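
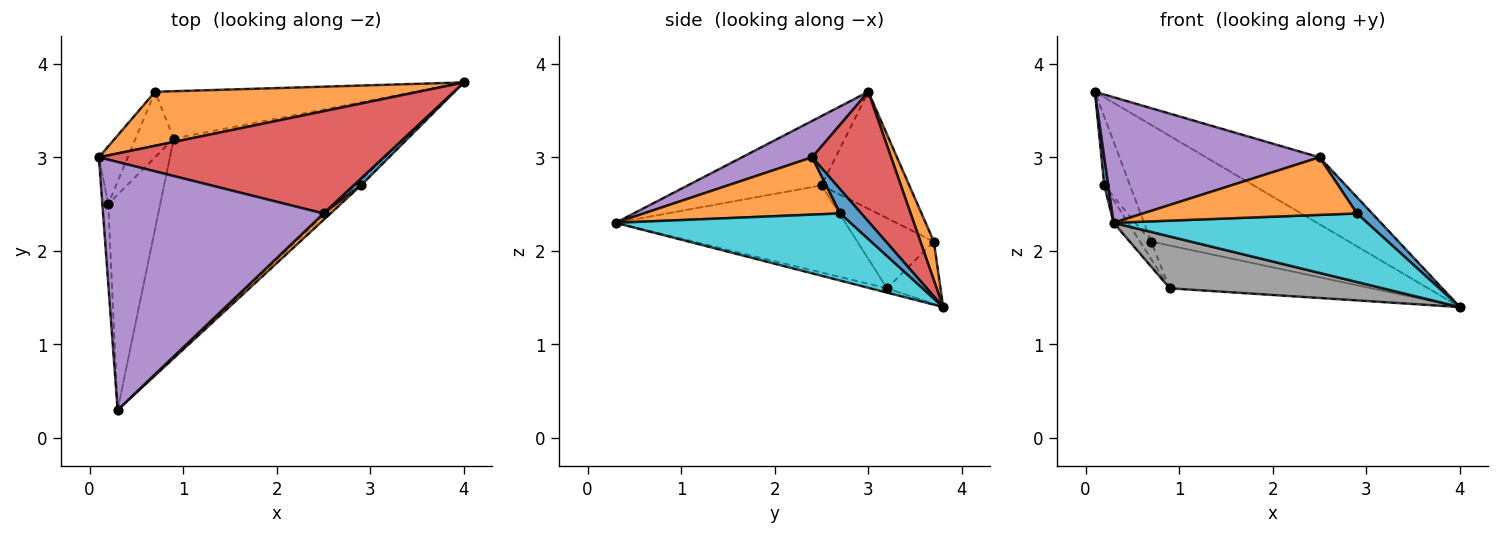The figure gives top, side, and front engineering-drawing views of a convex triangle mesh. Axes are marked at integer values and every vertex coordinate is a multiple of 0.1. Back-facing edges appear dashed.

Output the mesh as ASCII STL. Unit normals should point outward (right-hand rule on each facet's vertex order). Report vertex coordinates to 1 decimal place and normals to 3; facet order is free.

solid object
 facet normal -0.996 -0.030 -0.085
  outer loop
   vertex 0.2 2.5 2.7
   vertex 0.3 0.3 2.3
   vertex 0.1 3.0 3.7
  endloop
 endfacet
 facet normal 0.062 0.906 0.419
  outer loop
   vertex 0.7 3.7 2.1
   vertex 0.1 3.0 3.7
   vertex 4.0 3.8 1.4
  endloop
 endfacet
 facet normal -0.934 0.274 -0.230
  outer loop
   vertex 0.7 3.7 2.1
   vertex 0.2 2.5 2.7
   vertex 0.1 3.0 3.7
  endloop
 endfacet
 facet normal 0.356 0.512 0.782
  outer loop
   vertex 2.5 2.4 3.0
   vertex 4.0 3.8 1.4
   vertex 0.1 3.0 3.7
  endloop
 endfacet
 facet normal 0.146 -0.447 0.883
  outer loop
   vertex 2.5 2.4 3.0
   vertex 0.1 3.0 3.7
   vertex 0.3 0.3 2.3
  endloop
 endfacet
 facet normal -0.858 0.054 -0.511
  outer loop
   vertex 0.9 3.2 1.6
   vertex 0.3 0.3 2.3
   vertex 0.2 2.5 2.7
  endloop
 endfacet
 facet normal -0.871 0.126 -0.474
  outer loop
   vertex 0.9 3.2 1.6
   vertex 0.2 2.5 2.7
   vertex 0.7 3.7 2.1
  endloop
 endfacet
 facet normal -0.018 -0.231 -0.973
  outer loop
   vertex 0.9 3.2 1.6
   vertex 4.0 3.8 1.4
   vertex 0.3 0.3 2.3
  endloop
 endfacet
 facet normal -0.175 0.660 -0.730
  outer loop
   vertex 0.9 3.2 1.6
   vertex 0.7 3.7 2.1
   vertex 4.0 3.8 1.4
  endloop
 endfacet
 facet normal 0.678 -0.732 -0.059
  outer loop
   vertex 2.9 2.7 2.4
   vertex 0.3 0.3 2.3
   vertex 4.0 3.8 1.4
  endloop
 endfacet
 facet normal 0.787 -0.568 0.240
  outer loop
   vertex 2.9 2.7 2.4
   vertex 4.0 3.8 1.4
   vertex 2.5 2.4 3.0
  endloop
 endfacet
 facet normal 0.674 -0.734 0.083
  outer loop
   vertex 2.9 2.7 2.4
   vertex 2.5 2.4 3.0
   vertex 0.3 0.3 2.3
  endloop
 endfacet
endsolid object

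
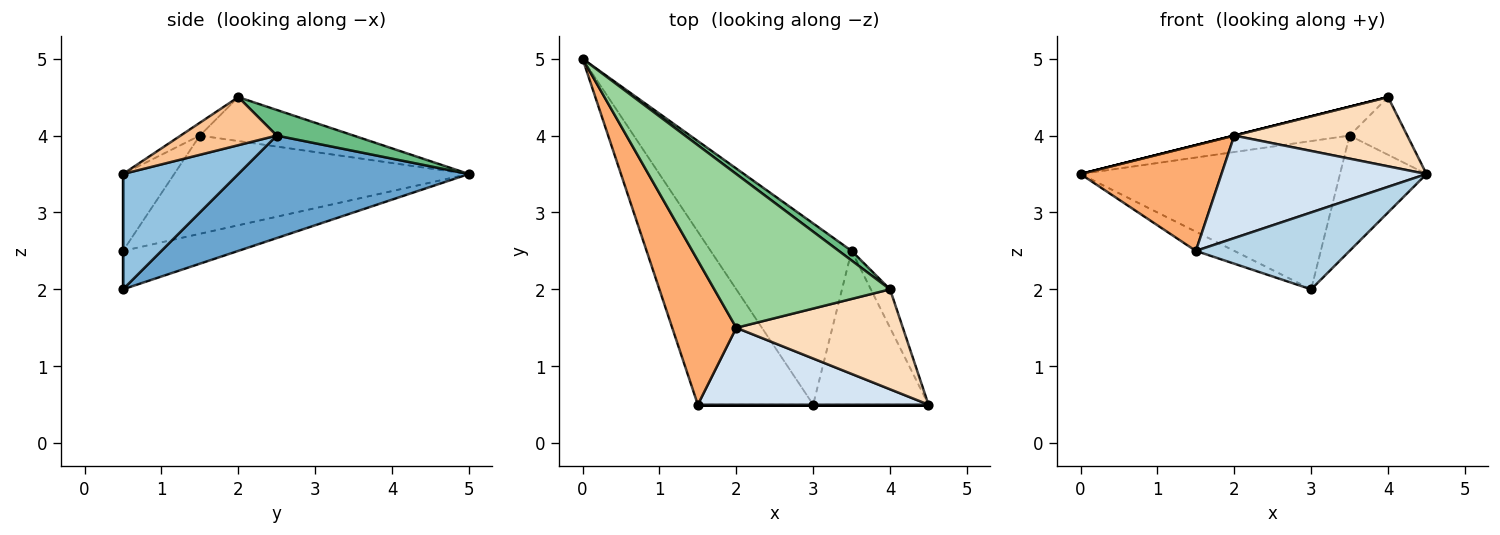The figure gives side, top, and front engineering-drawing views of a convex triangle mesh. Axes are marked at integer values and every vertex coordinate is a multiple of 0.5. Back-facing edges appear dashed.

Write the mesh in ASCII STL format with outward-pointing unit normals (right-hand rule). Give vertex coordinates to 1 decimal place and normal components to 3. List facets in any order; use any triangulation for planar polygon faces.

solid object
 facet normal 0.491 0.552 -0.674
  outer loop
   vertex 3.5 2.5 4.0
   vertex 3.0 0.5 2.0
   vertex 0.0 5.0 3.5
  endloop
 endfacet
 facet normal 0.625 0.469 -0.625
  outer loop
   vertex 3.5 2.5 4.0
   vertex 4.5 0.5 3.5
   vertex 3.0 0.5 2.0
  endloop
 endfacet
 facet normal 0.000 -1.000 0.000
  outer loop
   vertex 1.5 0.5 2.5
   vertex 3.0 0.5 2.0
   vertex 4.5 0.5 3.5
  endloop
 endfacet
 facet normal -0.196 -0.784 0.588
  outer loop
   vertex 1.5 0.5 2.5
   vertex 4.5 0.5 3.5
   vertex 2.0 1.5 4.0
  endloop
 endfacet
 facet normal -0.314 0.105 -0.943
  outer loop
   vertex 1.5 0.5 2.5
   vertex 0.0 5.0 3.5
   vertex 3.0 0.5 2.0
  endloop
 endfacet
 facet normal -0.778 -0.372 0.507
  outer loop
   vertex 1.5 0.5 2.5
   vertex 2.0 1.5 4.0
   vertex 0.0 5.0 3.5
  endloop
 endfacet
 facet normal 0.811 0.487 -0.324
  outer loop
   vertex 4.0 2.0 4.5
   vertex 4.5 0.5 3.5
   vertex 3.5 2.5 4.0
  endloop
 endfacet
 facet normal -0.063 -0.568 0.821
  outer loop
   vertex 4.0 2.0 4.5
   vertex 2.0 1.5 4.0
   vertex 4.5 0.5 3.5
  endloop
 endfacet
 facet normal 0.535 0.802 0.267
  outer loop
   vertex 4.0 2.0 4.5
   vertex 3.5 2.5 4.0
   vertex 0.0 5.0 3.5
  endloop
 endfacet
 facet normal -0.243 0.000 0.970
  outer loop
   vertex 4.0 2.0 4.5
   vertex 0.0 5.0 3.5
   vertex 2.0 1.5 4.0
  endloop
 endfacet
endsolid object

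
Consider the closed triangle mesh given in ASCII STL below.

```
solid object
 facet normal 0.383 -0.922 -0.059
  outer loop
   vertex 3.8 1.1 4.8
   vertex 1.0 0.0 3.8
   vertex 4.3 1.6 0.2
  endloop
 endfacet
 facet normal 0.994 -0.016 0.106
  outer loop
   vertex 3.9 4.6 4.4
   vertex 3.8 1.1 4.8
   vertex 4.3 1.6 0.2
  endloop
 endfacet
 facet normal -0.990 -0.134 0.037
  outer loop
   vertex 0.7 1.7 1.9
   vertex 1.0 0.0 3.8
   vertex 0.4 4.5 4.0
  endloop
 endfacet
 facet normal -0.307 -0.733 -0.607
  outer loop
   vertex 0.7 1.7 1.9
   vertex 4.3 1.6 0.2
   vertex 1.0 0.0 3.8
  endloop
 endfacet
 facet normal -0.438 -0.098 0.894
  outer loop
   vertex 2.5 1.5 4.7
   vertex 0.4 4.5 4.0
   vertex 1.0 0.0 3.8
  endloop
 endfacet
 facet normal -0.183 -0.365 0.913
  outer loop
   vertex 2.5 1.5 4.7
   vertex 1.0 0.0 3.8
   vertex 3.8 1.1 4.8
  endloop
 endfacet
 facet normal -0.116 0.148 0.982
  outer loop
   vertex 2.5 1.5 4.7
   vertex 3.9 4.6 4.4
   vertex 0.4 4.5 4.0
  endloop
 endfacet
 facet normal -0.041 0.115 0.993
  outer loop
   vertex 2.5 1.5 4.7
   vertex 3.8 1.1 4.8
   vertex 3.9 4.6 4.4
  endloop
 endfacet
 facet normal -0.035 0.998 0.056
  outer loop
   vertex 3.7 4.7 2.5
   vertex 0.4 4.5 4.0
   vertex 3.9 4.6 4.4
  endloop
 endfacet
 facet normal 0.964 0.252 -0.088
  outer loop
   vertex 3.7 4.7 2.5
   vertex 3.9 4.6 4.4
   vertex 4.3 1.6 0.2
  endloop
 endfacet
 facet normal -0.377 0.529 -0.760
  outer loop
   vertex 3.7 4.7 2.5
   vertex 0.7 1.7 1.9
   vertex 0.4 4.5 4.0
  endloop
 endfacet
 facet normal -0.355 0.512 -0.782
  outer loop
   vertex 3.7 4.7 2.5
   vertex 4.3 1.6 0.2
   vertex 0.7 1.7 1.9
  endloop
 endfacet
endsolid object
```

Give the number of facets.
12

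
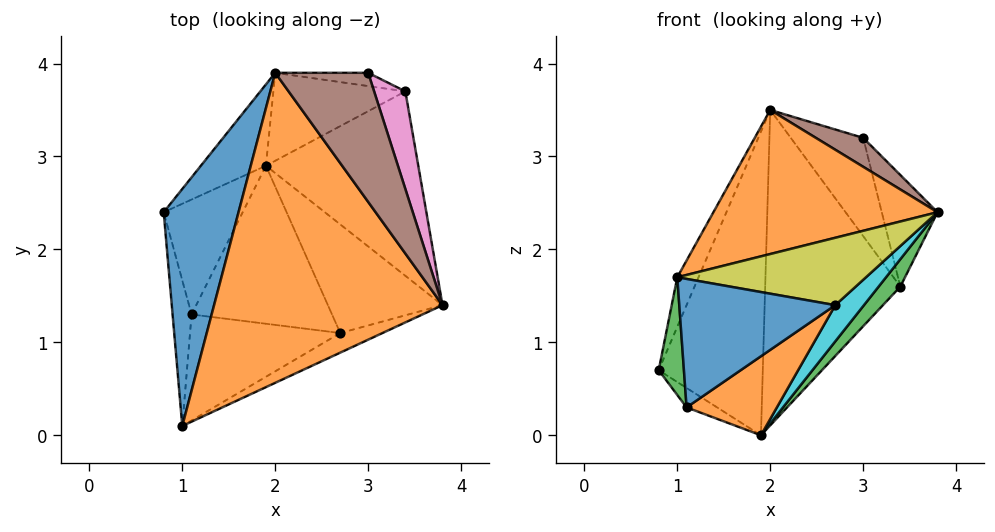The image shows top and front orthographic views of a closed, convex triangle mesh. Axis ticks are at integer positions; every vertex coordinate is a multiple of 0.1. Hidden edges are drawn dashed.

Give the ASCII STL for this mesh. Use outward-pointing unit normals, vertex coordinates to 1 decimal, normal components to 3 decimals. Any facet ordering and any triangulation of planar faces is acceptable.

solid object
 facet normal -0.930 0.075 0.359
  outer loop
   vertex 2.0 3.9 3.5
   vertex 0.8 2.4 0.7
   vertex 1.0 0.1 1.7
  endloop
 endfacet
 facet normal -0.031 -0.421 0.906
  outer loop
   vertex 2.0 3.9 3.5
   vertex 1.0 0.1 1.7
   vertex 3.8 1.4 2.4
  endloop
 endfacet
 facet normal 0.750 -0.097 -0.654
  outer loop
   vertex 1.9 2.9 0.0
   vertex 3.4 3.7 1.6
   vertex 3.8 1.4 2.4
  endloop
 endfacet
 facet normal -0.517 0.827 -0.222
  outer loop
   vertex 1.9 2.9 0.0
   vertex 0.8 2.4 0.7
   vertex 2.0 3.9 3.5
  endloop
 endfacet
 facet normal -0.221 0.939 -0.262
  outer loop
   vertex 1.9 2.9 0.0
   vertex 2.0 3.9 3.5
   vertex 3.4 3.7 1.6
  endloop
 endfacet
 facet normal 0.281 -0.210 0.937
  outer loop
   vertex 3.0 3.9 3.2
   vertex 2.0 3.9 3.5
   vertex 3.8 1.4 2.4
  endloop
 endfacet
 facet normal 0.949 0.237 0.208
  outer loop
   vertex 3.0 3.9 3.2
   vertex 3.8 1.4 2.4
   vertex 3.4 3.7 1.6
  endloop
 endfacet
 facet normal -0.040 0.990 -0.134
  outer loop
   vertex 3.0 3.9 3.2
   vertex 3.4 3.7 1.6
   vertex 2.0 3.9 3.5
  endloop
 endfacet
 facet normal 0.458 -0.853 -0.248
  outer loop
   vertex 2.7 1.1 1.4
   vertex 3.8 1.4 2.4
   vertex 1.0 0.1 1.7
  endloop
 endfacet
 facet normal 0.688 -0.229 -0.688
  outer loop
   vertex 2.7 1.1 1.4
   vertex 1.9 2.9 0.0
   vertex 3.8 1.4 2.4
  endloop
 endfacet
 facet normal 0.323 -0.730 -0.603
  outer loop
   vertex 1.1 1.3 0.3
   vertex 2.7 1.1 1.4
   vertex 1.0 0.1 1.7
  endloop
 endfacet
 facet normal 0.488 -0.390 -0.781
  outer loop
   vertex 1.1 1.3 0.3
   vertex 1.9 2.9 0.0
   vertex 2.7 1.1 1.4
  endloop
 endfacet
 facet normal -0.958 -0.180 -0.223
  outer loop
   vertex 1.1 1.3 0.3
   vertex 1.0 0.1 1.7
   vertex 0.8 2.4 0.7
  endloop
 endfacet
 facet normal -0.575 0.136 -0.807
  outer loop
   vertex 1.1 1.3 0.3
   vertex 0.8 2.4 0.7
   vertex 1.9 2.9 0.0
  endloop
 endfacet
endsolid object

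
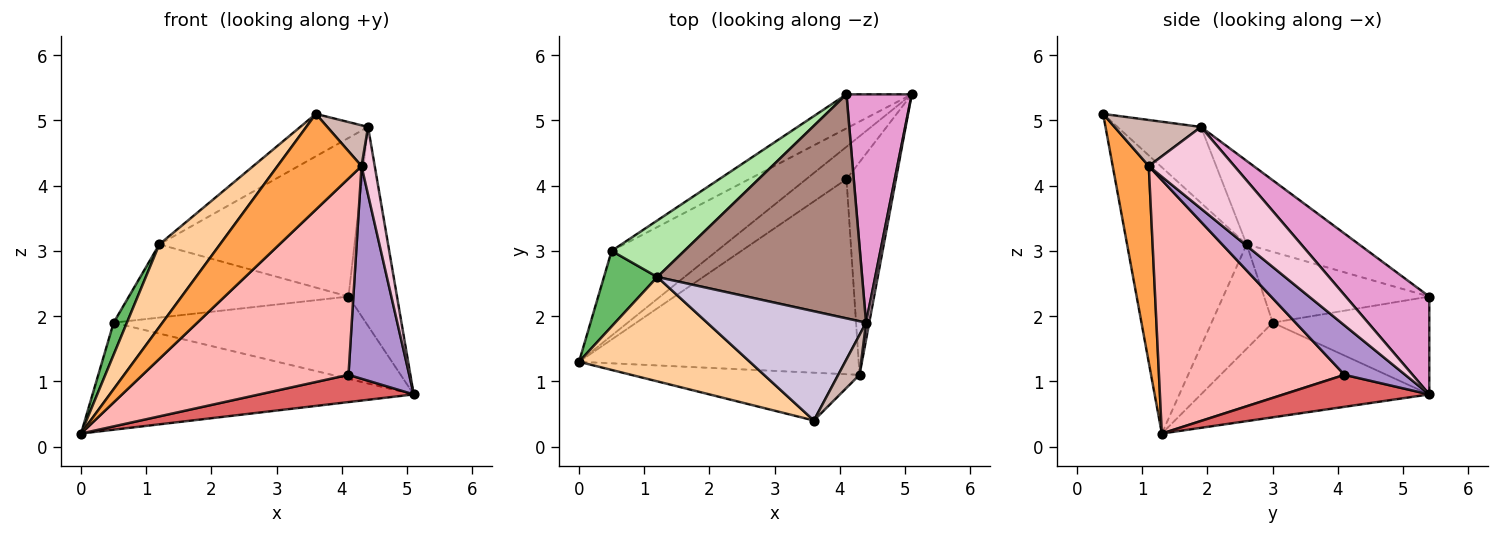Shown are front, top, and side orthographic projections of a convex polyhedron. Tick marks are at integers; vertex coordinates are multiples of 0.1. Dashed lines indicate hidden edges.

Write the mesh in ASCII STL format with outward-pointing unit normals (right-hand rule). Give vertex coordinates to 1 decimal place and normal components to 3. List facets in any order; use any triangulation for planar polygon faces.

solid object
 facet normal -0.487 0.685 -0.542
  outer loop
   vertex 0.5 3.0 1.9
   vertex 5.1 5.4 0.8
   vertex 0.0 1.3 0.2
  endloop
 endfacet
 facet normal -0.498 0.802 -0.332
  outer loop
   vertex 4.1 5.4 2.3
   vertex 5.1 5.4 0.8
   vertex 0.5 3.0 1.9
  endloop
 endfacet
 facet normal 0.359 -0.835 -0.417
  outer loop
   vertex 4.3 1.1 4.3
   vertex 3.6 0.4 5.1
   vertex 0.0 1.3 0.2
  endloop
 endfacet
 facet normal -0.774 -0.393 0.496
  outer loop
   vertex 1.2 2.6 3.1
   vertex 0.0 1.3 0.2
   vertex 3.6 0.4 5.1
  endloop
 endfacet
 facet normal -0.874 -0.190 0.447
  outer loop
   vertex 1.2 2.6 3.1
   vertex 0.5 3.0 1.9
   vertex 0.0 1.3 0.2
  endloop
 endfacet
 facet normal -0.512 0.680 0.525
  outer loop
   vertex 1.2 2.6 3.1
   vertex 4.1 5.4 2.3
   vertex 0.5 3.0 1.9
  endloop
 endfacet
 facet normal 0.519 -0.550 -0.654
  outer loop
   vertex 4.1 4.1 1.1
   vertex 0.0 1.3 0.2
   vertex 5.1 5.4 0.8
  endloop
 endfacet
 facet normal 0.539 -0.598 -0.594
  outer loop
   vertex 4.1 4.1 1.1
   vertex 4.3 1.1 4.3
   vertex 0.0 1.3 0.2
  endloop
 endfacet
 facet normal 0.577 -0.577 -0.577
  outer loop
   vertex 4.1 4.1 1.1
   vertex 5.1 5.4 0.8
   vertex 4.3 1.1 4.3
  endloop
 endfacet
 facet normal -0.407 0.330 0.852
  outer loop
   vertex 4.4 1.9 4.9
   vertex 1.2 2.6 3.1
   vertex 3.6 0.4 5.1
  endloop
 endfacet
 facet normal -0.316 0.548 0.774
  outer loop
   vertex 4.4 1.9 4.9
   vertex 4.1 5.4 2.3
   vertex 1.2 2.6 3.1
  endloop
 endfacet
 facet normal 0.834 -0.394 0.386
  outer loop
   vertex 4.4 1.9 4.9
   vertex 3.6 0.4 5.1
   vertex 4.3 1.1 4.3
  endloop
 endfacet
 facet normal 0.749 0.435 0.499
  outer loop
   vertex 4.4 1.9 4.9
   vertex 5.1 5.4 0.8
   vertex 4.1 5.4 2.3
  endloop
 endfacet
 facet normal 0.988 -0.152 0.039
  outer loop
   vertex 4.4 1.9 4.9
   vertex 4.3 1.1 4.3
   vertex 5.1 5.4 0.8
  endloop
 endfacet
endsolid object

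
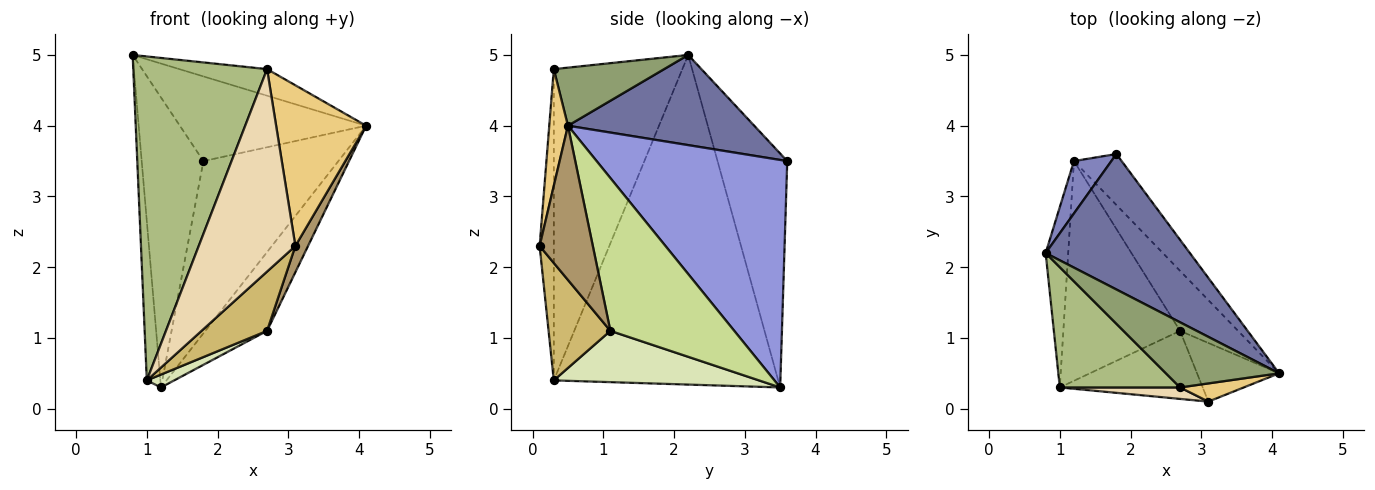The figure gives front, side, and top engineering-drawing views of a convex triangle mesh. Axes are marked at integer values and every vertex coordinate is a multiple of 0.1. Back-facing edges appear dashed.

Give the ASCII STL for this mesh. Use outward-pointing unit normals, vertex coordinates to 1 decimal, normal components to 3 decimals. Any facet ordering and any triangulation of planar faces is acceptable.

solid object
 facet normal 0.468 0.468 0.749
  outer loop
   vertex 1.8 3.6 3.5
   vertex 0.8 2.2 5.0
   vertex 4.1 0.5 4.0
  endloop
 endfacet
 facet normal -0.743 0.658 0.119
  outer loop
   vertex 1.2 3.5 0.3
   vertex 0.8 2.2 5.0
   vertex 1.8 3.6 3.5
  endloop
 endfacet
 facet normal 0.804 0.570 -0.169
  outer loop
   vertex 1.2 3.5 0.3
   vertex 1.8 3.6 3.5
   vertex 4.1 0.5 4.0
  endloop
 endfacet
 facet normal -0.996 0.060 -0.068
  outer loop
   vertex 1.0 0.3 0.4
   vertex 0.8 2.2 5.0
   vertex 1.2 3.5 0.3
  endloop
 endfacet
 facet normal 0.429 0.341 0.836
  outer loop
   vertex 2.7 0.3 4.8
   vertex 4.1 0.5 4.0
   vertex 0.8 2.2 5.0
  endloop
 endfacet
 facet normal -0.669 -0.697 0.259
  outer loop
   vertex 2.7 0.3 4.8
   vertex 0.8 2.2 5.0
   vertex 1.0 0.3 0.4
  endloop
 endfacet
 facet normal 0.847 0.422 -0.322
  outer loop
   vertex 2.7 1.1 1.1
   vertex 1.2 3.5 0.3
   vertex 4.1 0.5 4.0
  endloop
 endfacet
 facet normal 0.402 -0.054 -0.914
  outer loop
   vertex 2.7 1.1 1.1
   vertex 1.0 0.3 0.4
   vertex 1.2 3.5 0.3
  endloop
 endfacet
 facet normal 0.864 -0.206 -0.460
  outer loop
   vertex 3.1 0.1 2.3
   vertex 2.7 1.1 1.1
   vertex 4.1 0.5 4.0
  endloop
 endfacet
 facet normal 0.527 -0.558 -0.641
  outer loop
   vertex 3.1 0.1 2.3
   vertex 1.0 0.3 0.4
   vertex 2.7 1.1 1.1
  endloop
 endfacet
 facet normal 0.202 -0.973 0.110
  outer loop
   vertex 3.1 0.1 2.3
   vertex 4.1 0.5 4.0
   vertex 2.7 0.3 4.8
  endloop
 endfacet
 facet normal -0.145 -0.988 0.056
  outer loop
   vertex 3.1 0.1 2.3
   vertex 2.7 0.3 4.8
   vertex 1.0 0.3 0.4
  endloop
 endfacet
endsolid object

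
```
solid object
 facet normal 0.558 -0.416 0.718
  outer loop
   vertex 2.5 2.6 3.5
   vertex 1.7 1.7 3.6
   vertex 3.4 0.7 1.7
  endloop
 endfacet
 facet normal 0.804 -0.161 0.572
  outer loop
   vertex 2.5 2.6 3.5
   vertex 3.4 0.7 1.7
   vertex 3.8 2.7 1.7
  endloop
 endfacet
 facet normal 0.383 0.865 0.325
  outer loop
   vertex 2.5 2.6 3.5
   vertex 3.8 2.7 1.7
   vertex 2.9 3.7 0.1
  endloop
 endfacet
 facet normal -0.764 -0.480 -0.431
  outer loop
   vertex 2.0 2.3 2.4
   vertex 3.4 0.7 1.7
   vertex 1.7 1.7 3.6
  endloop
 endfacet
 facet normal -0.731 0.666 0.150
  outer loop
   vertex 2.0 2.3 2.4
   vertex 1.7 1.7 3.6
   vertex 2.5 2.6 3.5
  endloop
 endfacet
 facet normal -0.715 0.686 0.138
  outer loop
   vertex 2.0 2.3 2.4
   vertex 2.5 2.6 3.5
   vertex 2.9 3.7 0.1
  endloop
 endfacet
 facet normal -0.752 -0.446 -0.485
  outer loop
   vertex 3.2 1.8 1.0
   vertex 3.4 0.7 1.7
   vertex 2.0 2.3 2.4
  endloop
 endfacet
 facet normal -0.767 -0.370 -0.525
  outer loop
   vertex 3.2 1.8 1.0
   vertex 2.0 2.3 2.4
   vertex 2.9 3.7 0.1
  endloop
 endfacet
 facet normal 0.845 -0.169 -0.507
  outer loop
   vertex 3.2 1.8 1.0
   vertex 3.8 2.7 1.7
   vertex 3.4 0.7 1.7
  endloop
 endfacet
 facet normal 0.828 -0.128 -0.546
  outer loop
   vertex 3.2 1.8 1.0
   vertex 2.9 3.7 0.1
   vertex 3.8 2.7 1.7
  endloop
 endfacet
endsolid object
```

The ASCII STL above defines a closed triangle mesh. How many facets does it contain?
10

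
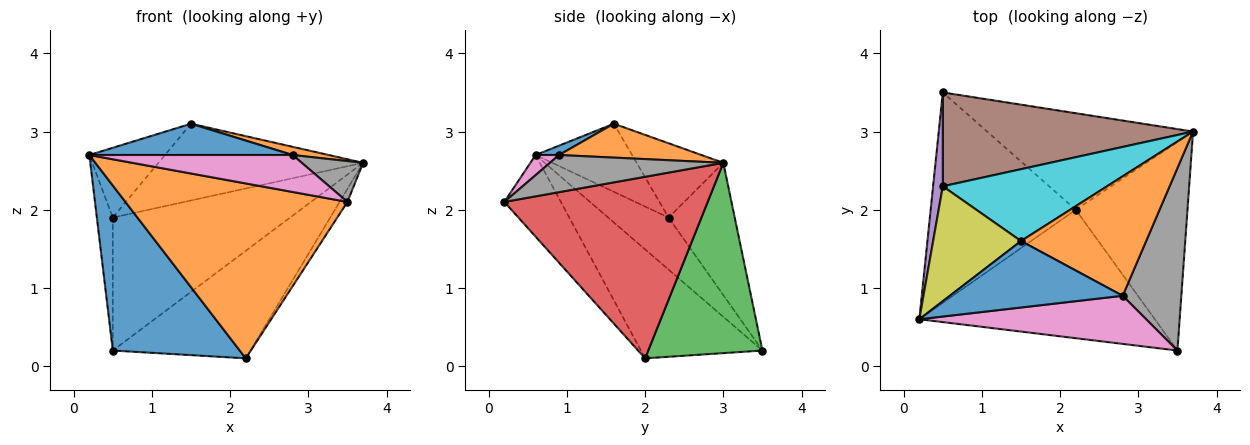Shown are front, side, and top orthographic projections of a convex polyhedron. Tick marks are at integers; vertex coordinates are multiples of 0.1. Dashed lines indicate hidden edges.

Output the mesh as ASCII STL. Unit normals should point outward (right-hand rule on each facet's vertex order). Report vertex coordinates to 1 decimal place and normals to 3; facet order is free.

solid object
 facet normal -0.509 -0.531 -0.677
  outer loop
   vertex 2.2 2.0 0.1
   vertex 0.2 0.6 2.7
   vertex 0.5 3.5 0.2
  endloop
 endfacet
 facet normal -0.201 -0.790 -0.580
  outer loop
   vertex 2.2 2.0 0.1
   vertex 3.5 0.2 2.1
   vertex 0.2 0.6 2.7
  endloop
 endfacet
 facet normal 0.525 0.633 -0.568
  outer loop
   vertex 2.2 2.0 0.1
   vertex 0.5 3.5 0.2
   vertex 3.7 3.0 2.6
  endloop
 endfacet
 facet normal 0.851 0.033 -0.524
  outer loop
   vertex 2.2 2.0 0.1
   vertex 3.7 3.0 2.6
   vertex 3.5 0.2 2.1
  endloop
 endfacet
 facet normal -0.951 0.251 0.177
  outer loop
   vertex 0.5 2.3 1.9
   vertex 0.5 3.5 0.2
   vertex 0.2 0.6 2.7
  endloop
 endfacet
 facet normal -0.292 0.781 0.552
  outer loop
   vertex 0.5 2.3 1.9
   vertex 3.7 3.0 2.6
   vertex 0.5 3.5 0.2
  endloop
 endfacet
 facet normal 0.070 -0.608 0.791
  outer loop
   vertex 2.8 0.9 2.7
   vertex 0.2 0.6 2.7
   vertex 3.5 0.2 2.1
  endloop
 endfacet
 facet normal 0.526 -0.186 0.830
  outer loop
   vertex 2.8 0.9 2.7
   vertex 3.5 0.2 2.1
   vertex 3.7 3.0 2.6
  endloop
 endfacet
 facet normal -0.552 0.433 0.713
  outer loop
   vertex 1.5 1.6 3.1
   vertex 0.5 2.3 1.9
   vertex 0.2 0.6 2.7
  endloop
 endfacet
 facet normal -0.295 0.697 0.653
  outer loop
   vertex 1.5 1.6 3.1
   vertex 3.7 3.0 2.6
   vertex 0.5 2.3 1.9
  endloop
 endfacet
 facet normal 0.049 -0.425 0.904
  outer loop
   vertex 1.5 1.6 3.1
   vertex 0.2 0.6 2.7
   vertex 2.8 0.9 2.7
  endloop
 endfacet
 facet normal 0.261 -0.066 0.963
  outer loop
   vertex 1.5 1.6 3.1
   vertex 2.8 0.9 2.7
   vertex 3.7 3.0 2.6
  endloop
 endfacet
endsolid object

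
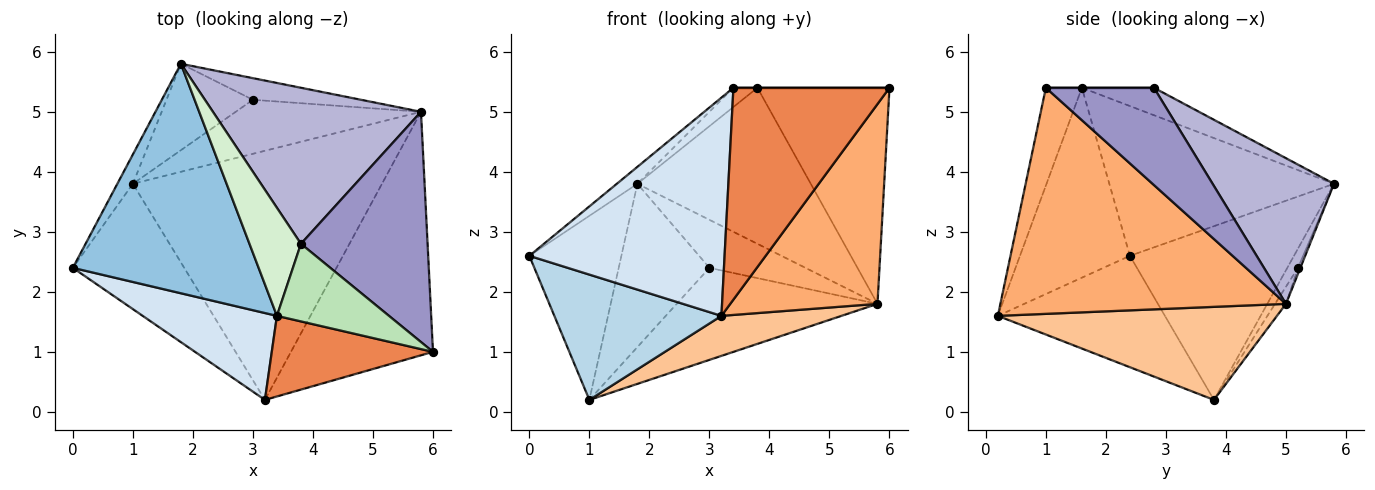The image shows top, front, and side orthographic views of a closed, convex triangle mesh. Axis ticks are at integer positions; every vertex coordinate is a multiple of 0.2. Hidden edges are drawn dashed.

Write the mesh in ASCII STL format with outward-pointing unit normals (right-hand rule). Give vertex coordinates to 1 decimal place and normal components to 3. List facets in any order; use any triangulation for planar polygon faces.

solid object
 facet normal -0.870 0.488 -0.078
  outer loop
   vertex 1.0 3.8 0.2
   vertex 0.0 2.4 2.6
   vertex 1.8 5.8 3.8
  endloop
 endfacet
 facet normal -0.627 0.057 0.777
  outer loop
   vertex 3.4 1.6 5.4
   vertex 1.8 5.8 3.8
   vertex 0.0 2.4 2.6
  endloop
 endfacet
 facet normal -0.577 -0.577 -0.577
  outer loop
   vertex 3.2 0.2 1.6
   vertex 0.0 2.4 2.6
   vertex 1.0 3.8 0.2
  endloop
 endfacet
 facet normal -0.464 -0.823 0.328
  outer loop
   vertex 3.2 0.2 1.6
   vertex 3.4 1.6 5.4
   vertex 0.0 2.4 2.6
  endloop
 endfacet
 facet normal -0.211 -0.914 0.348
  outer loop
   vertex 3.2 0.2 1.6
   vertex 6.0 1.0 5.4
   vertex 3.4 1.6 5.4
  endloop
 endfacet
 facet normal 0.776 -0.400 -0.488
  outer loop
   vertex 3.2 0.2 1.6
   vertex 5.8 5.0 1.8
   vertex 6.0 1.0 5.4
  endloop
 endfacet
 facet normal 0.346 -0.149 -0.926
  outer loop
   vertex 3.2 0.2 1.6
   vertex 1.0 3.8 0.2
   vertex 5.8 5.0 1.8
  endloop
 endfacet
 facet normal -0.103 0.879 -0.465
  outer loop
   vertex 3.0 5.2 2.4
   vertex 1.0 3.8 0.2
   vertex 1.8 5.8 3.8
  endloop
 endfacet
 facet normal -0.023 0.912 -0.410
  outer loop
   vertex 3.0 5.2 2.4
   vertex 1.8 5.8 3.8
   vertex 5.8 5.0 1.8
  endloop
 endfacet
 facet normal -0.047 0.861 -0.506
  outer loop
   vertex 3.0 5.2 2.4
   vertex 5.8 5.0 1.8
   vertex 1.0 3.8 0.2
  endloop
 endfacet
 facet normal 0.000 0.000 1.000
  outer loop
   vertex 3.8 2.8 5.4
   vertex 3.4 1.6 5.4
   vertex 6.0 1.0 5.4
  endloop
 endfacet
 facet normal -0.465 0.155 0.872
  outer loop
   vertex 3.8 2.8 5.4
   vertex 1.8 5.8 3.8
   vertex 3.4 1.6 5.4
  endloop
 endfacet
 facet normal 0.489 0.597 0.636
  outer loop
   vertex 3.8 2.8 5.4
   vertex 6.0 1.0 5.4
   vertex 5.8 5.0 1.8
  endloop
 endfacet
 facet normal 0.444 0.634 0.634
  outer loop
   vertex 3.8 2.8 5.4
   vertex 5.8 5.0 1.8
   vertex 1.8 5.8 3.8
  endloop
 endfacet
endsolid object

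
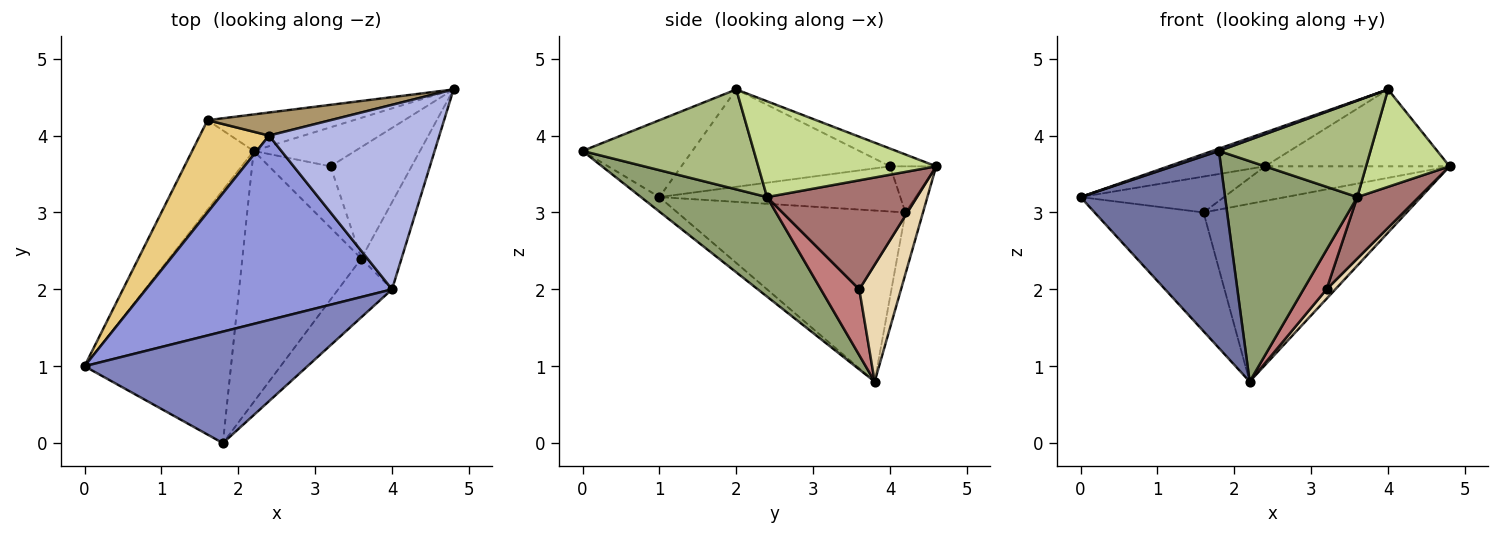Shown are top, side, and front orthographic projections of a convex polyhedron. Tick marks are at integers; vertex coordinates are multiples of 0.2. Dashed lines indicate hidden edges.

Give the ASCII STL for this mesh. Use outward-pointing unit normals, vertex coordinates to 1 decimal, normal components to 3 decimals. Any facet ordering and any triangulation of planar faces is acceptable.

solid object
 facet normal -0.078 -0.613 -0.786
  outer loop
   vertex 2.2 3.8 0.8
   vertex 1.8 0.0 3.8
   vertex 0.0 1.0 3.2
  endloop
 endfacet
 facet normal -0.326 -0.020 0.945
  outer loop
   vertex 4.0 2.0 4.6
   vertex 0.0 1.0 3.2
   vertex 1.8 0.0 3.8
  endloop
 endfacet
 facet normal -0.363 0.168 0.917
  outer loop
   vertex 2.4 4.0 3.6
   vertex 0.0 1.0 3.2
   vertex 4.0 2.0 4.6
  endloop
 endfacet
 facet normal -0.096 0.383 0.919
  outer loop
   vertex 2.4 4.0 3.6
   vertex 4.0 2.0 4.6
   vertex 4.8 4.6 3.6
  endloop
 endfacet
 facet normal 0.532 -0.558 -0.636
  outer loop
   vertex 3.6 2.4 3.2
   vertex 1.8 0.0 3.8
   vertex 2.2 3.8 0.8
  endloop
 endfacet
 facet normal 0.695 -0.614 -0.374
  outer loop
   vertex 3.6 2.4 3.2
   vertex 4.0 2.0 4.6
   vertex 1.8 0.0 3.8
  endloop
 endfacet
 facet normal 0.846 -0.397 -0.355
  outer loop
   vertex 3.6 2.4 3.2
   vertex 4.8 4.6 3.6
   vertex 4.0 2.0 4.6
  endloop
 endfacet
 facet normal -0.084 0.976 -0.200
  outer loop
   vertex 1.6 4.2 3.0
   vertex 4.8 4.6 3.6
   vertex 2.2 3.8 0.8
  endloop
 endfacet
 facet normal -0.204 0.815 0.543
  outer loop
   vertex 1.6 4.2 3.0
   vertex 2.4 4.0 3.6
   vertex 4.8 4.6 3.6
  endloop
 endfacet
 facet normal -0.858 0.410 -0.309
  outer loop
   vertex 1.6 4.2 3.0
   vertex 2.2 3.8 0.8
   vertex 0.0 1.0 3.2
  endloop
 endfacet
 facet normal -0.520 0.310 0.796
  outer loop
   vertex 1.6 4.2 3.0
   vertex 0.0 1.0 3.2
   vertex 2.4 4.0 3.6
  endloop
 endfacet
 facet normal 0.746 -0.157 -0.648
  outer loop
   vertex 3.2 3.6 2.0
   vertex 2.2 3.8 0.8
   vertex 4.8 4.6 3.6
  endloop
 endfacet
 facet normal 0.762 -0.313 -0.567
  outer loop
   vertex 3.2 3.6 2.0
   vertex 4.8 4.6 3.6
   vertex 3.6 2.4 3.2
  endloop
 endfacet
 facet normal 0.669 -0.402 -0.625
  outer loop
   vertex 3.2 3.6 2.0
   vertex 3.6 2.4 3.2
   vertex 2.2 3.8 0.8
  endloop
 endfacet
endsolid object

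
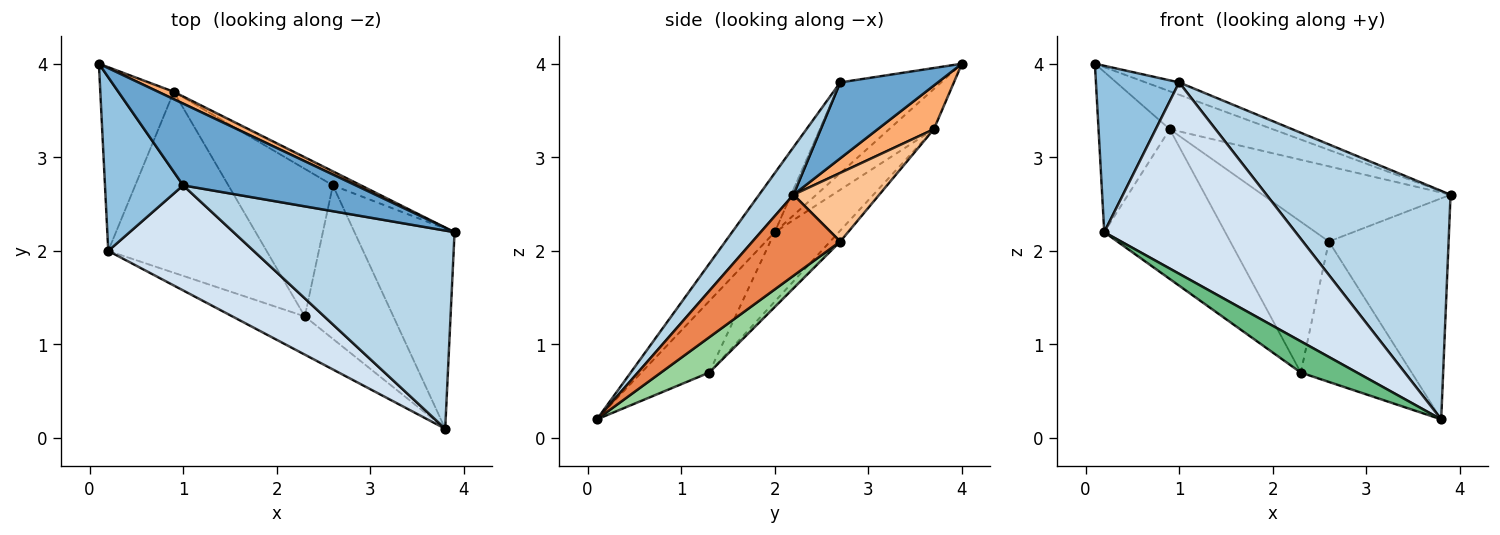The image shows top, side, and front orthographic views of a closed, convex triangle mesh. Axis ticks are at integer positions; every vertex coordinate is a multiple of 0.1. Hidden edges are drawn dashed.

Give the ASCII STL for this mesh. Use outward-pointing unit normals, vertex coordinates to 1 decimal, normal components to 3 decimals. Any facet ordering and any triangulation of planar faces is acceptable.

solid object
 facet normal 0.399 0.137 0.907
  outer loop
   vertex 1.0 2.7 3.8
   vertex 3.9 2.2 2.6
   vertex 0.1 4.0 4.0
  endloop
 endfacet
 facet normal -0.643 -0.530 0.553
  outer loop
   vertex 1.0 2.7 3.8
   vertex 0.1 4.0 4.0
   vertex 0.2 2.0 2.2
  endloop
 endfacet
 facet normal 0.139 -0.748 0.649
  outer loop
   vertex 1.0 2.7 3.8
   vertex 3.8 0.1 0.2
   vertex 3.9 2.2 2.6
  endloop
 endfacet
 facet normal -0.192 -0.860 0.472
  outer loop
   vertex 1.0 2.7 3.8
   vertex 0.2 2.0 2.2
   vertex 3.8 0.1 0.2
  endloop
 endfacet
 facet normal 0.477 0.651 -0.590
  outer loop
   vertex 2.6 2.7 2.1
   vertex 3.9 2.2 2.6
   vertex 3.8 0.1 0.2
  endloop
 endfacet
 facet normal 0.472 0.865 0.169
  outer loop
   vertex 0.9 3.7 3.3
   vertex 0.1 4.0 4.0
   vertex 3.9 2.2 2.6
  endloop
 endfacet
 facet normal 0.409 0.897 -0.167
  outer loop
   vertex 0.9 3.7 3.3
   vertex 3.9 2.2 2.6
   vertex 2.6 2.7 2.1
  endloop
 endfacet
 facet normal -0.382 0.608 -0.696
  outer loop
   vertex 0.9 3.7 3.3
   vertex 0.2 2.0 2.2
   vertex 0.1 4.0 4.0
  endloop
 endfacet
 facet normal -0.607 -0.502 -0.616
  outer loop
   vertex 2.3 1.3 0.7
   vertex 3.8 0.1 0.2
   vertex 0.2 2.0 2.2
  endloop
 endfacet
 facet normal 0.282 0.648 -0.708
  outer loop
   vertex 2.3 1.3 0.7
   vertex 2.6 2.7 2.1
   vertex 3.8 0.1 0.2
  endloop
 endfacet
 facet normal -0.320 0.604 -0.730
  outer loop
   vertex 2.3 1.3 0.7
   vertex 0.2 2.0 2.2
   vertex 0.9 3.7 3.3
  endloop
 endfacet
 facet normal -0.073 0.713 -0.697
  outer loop
   vertex 2.3 1.3 0.7
   vertex 0.9 3.7 3.3
   vertex 2.6 2.7 2.1
  endloop
 endfacet
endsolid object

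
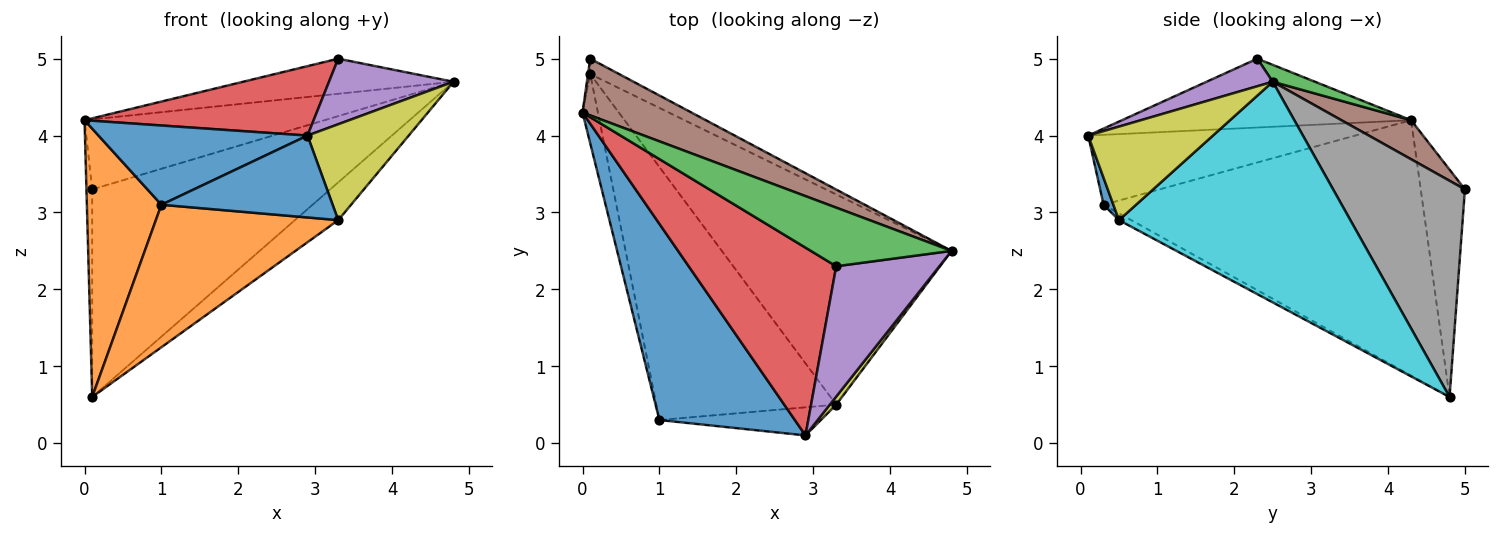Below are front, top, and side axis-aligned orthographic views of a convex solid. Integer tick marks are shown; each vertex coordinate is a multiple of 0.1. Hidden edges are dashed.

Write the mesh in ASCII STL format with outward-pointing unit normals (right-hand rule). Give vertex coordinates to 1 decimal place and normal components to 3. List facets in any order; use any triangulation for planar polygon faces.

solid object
 facet normal -0.432 -0.338 0.836
  outer loop
   vertex 1.0 0.3 3.1
   vertex 2.9 0.1 4.0
   vertex 0.0 4.3 4.2
  endloop
 endfacet
 facet normal -0.972 -0.227 -0.059
  outer loop
   vertex 1.0 0.3 3.1
   vertex 0.0 4.3 4.2
   vertex 0.1 4.8 0.6
  endloop
 endfacet
 facet normal 0.103 0.511 0.854
  outer loop
   vertex 3.3 2.3 5.0
   vertex 4.8 2.5 4.7
   vertex 0.0 4.3 4.2
  endloop
 endfacet
 facet normal -0.401 -0.318 0.859
  outer loop
   vertex 3.3 2.3 5.0
   vertex 0.0 4.3 4.2
   vertex 2.9 0.1 4.0
  endloop
 endfacet
 facet normal 0.232 -0.437 0.869
  outer loop
   vertex 3.3 2.3 5.0
   vertex 2.9 0.1 4.0
   vertex 4.8 2.5 4.7
  endloop
 endfacet
 facet normal 0.220 0.758 0.614
  outer loop
   vertex 0.1 5.0 3.3
   vertex 0.0 4.3 4.2
   vertex 4.8 2.5 4.7
  endloop
 endfacet
 facet normal -0.992 0.129 -0.010
  outer loop
   vertex 0.1 5.0 3.3
   vertex 0.1 4.8 0.6
   vertex 0.0 4.3 4.2
  endloop
 endfacet
 facet normal 0.484 0.873 -0.065
  outer loop
   vertex 0.1 5.0 3.3
   vertex 4.8 2.5 4.7
   vertex 0.1 4.8 0.6
  endloop
 endfacet
 facet normal 0.775 -0.629 0.053
  outer loop
   vertex 3.3 0.5 2.9
   vertex 4.8 2.5 4.7
   vertex 2.9 0.1 4.0
  endloop
 endfacet
 facet normal 0.687 0.129 -0.715
  outer loop
   vertex 3.3 0.5 2.9
   vertex 0.1 4.8 0.6
   vertex 4.8 2.5 4.7
  endloop
 endfacet
 facet normal 0.054 -0.945 -0.324
  outer loop
   vertex 3.3 0.5 2.9
   vertex 2.9 0.1 4.0
   vertex 1.0 0.3 3.1
  endloop
 endfacet
 facet normal -0.033 -0.490 -0.871
  outer loop
   vertex 3.3 0.5 2.9
   vertex 1.0 0.3 3.1
   vertex 0.1 4.8 0.6
  endloop
 endfacet
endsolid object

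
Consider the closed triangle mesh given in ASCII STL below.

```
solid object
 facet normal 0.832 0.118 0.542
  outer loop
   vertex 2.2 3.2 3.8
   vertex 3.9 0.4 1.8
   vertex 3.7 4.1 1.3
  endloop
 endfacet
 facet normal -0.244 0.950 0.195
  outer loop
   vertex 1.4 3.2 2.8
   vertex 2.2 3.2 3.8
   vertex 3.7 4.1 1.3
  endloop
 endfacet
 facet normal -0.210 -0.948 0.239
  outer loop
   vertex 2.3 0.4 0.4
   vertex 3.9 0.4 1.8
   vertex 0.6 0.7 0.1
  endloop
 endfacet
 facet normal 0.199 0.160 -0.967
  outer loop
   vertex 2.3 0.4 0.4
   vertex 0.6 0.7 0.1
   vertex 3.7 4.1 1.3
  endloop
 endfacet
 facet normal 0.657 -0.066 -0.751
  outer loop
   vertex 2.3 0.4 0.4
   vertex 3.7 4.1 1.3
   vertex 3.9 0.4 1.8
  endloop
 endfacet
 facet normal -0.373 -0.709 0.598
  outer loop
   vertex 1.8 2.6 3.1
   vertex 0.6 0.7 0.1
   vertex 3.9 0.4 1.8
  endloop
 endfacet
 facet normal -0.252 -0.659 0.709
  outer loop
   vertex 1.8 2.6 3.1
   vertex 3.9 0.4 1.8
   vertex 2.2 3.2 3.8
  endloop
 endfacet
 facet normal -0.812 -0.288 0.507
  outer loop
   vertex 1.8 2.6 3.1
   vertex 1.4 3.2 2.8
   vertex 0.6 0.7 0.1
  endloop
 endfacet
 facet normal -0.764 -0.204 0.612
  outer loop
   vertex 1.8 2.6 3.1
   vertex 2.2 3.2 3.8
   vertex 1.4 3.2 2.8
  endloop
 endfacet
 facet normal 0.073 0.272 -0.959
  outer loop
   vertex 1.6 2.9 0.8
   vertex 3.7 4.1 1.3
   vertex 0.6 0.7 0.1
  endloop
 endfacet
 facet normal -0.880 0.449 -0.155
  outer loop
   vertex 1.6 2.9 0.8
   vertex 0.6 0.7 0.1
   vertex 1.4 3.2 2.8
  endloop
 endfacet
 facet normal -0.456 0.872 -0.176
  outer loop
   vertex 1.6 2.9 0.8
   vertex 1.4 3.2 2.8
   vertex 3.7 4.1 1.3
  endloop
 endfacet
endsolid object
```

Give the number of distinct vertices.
8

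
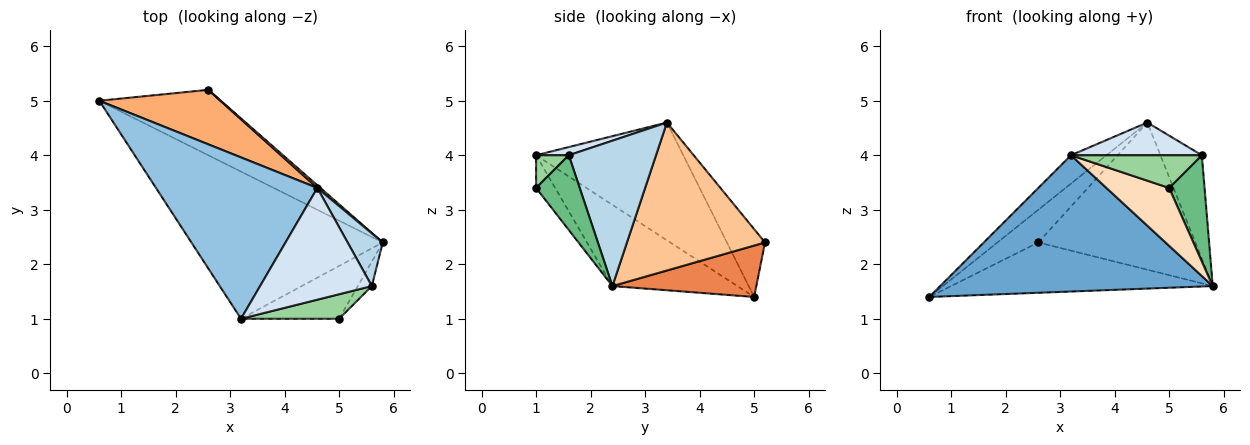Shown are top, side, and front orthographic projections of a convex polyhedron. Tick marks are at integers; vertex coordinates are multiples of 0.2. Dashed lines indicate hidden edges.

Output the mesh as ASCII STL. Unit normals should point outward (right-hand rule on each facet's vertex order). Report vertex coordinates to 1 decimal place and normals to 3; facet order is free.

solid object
 facet normal -0.297 -0.649 -0.701
  outer loop
   vertex 3.2 1.0 4.0
   vertex 0.6 5.0 1.4
   vertex 5.8 2.4 1.6
  endloop
 endfacet
 facet normal -0.584 0.141 0.800
  outer loop
   vertex 4.6 3.4 4.6
   vertex 0.6 5.0 1.4
   vertex 3.2 1.0 4.0
  endloop
 endfacet
 facet normal 0.882 0.419 0.213
  outer loop
   vertex 5.6 1.6 4.0
   vertex 5.8 2.4 1.6
   vertex 4.6 3.4 4.6
  endloop
 endfacet
 facet normal 0.070 -0.280 0.957
  outer loop
   vertex 5.6 1.6 4.0
   vertex 4.6 3.4 4.6
   vertex 3.2 1.0 4.0
  endloop
 endfacet
 facet normal 0.318 0.578 -0.751
  outer loop
   vertex 2.6 5.2 2.4
   vertex 5.8 2.4 1.6
   vertex 0.6 5.0 1.4
  endloop
 endfacet
 facet normal -0.433 0.464 0.773
  outer loop
   vertex 2.6 5.2 2.4
   vertex 0.6 5.0 1.4
   vertex 4.6 3.4 4.6
  endloop
 endfacet
 facet normal 0.660 0.751 0.014
  outer loop
   vertex 2.6 5.2 2.4
   vertex 4.6 3.4 4.6
   vertex 5.8 2.4 1.6
  endloop
 endfacet
 facet normal -0.219 -0.721 -0.658
  outer loop
   vertex 5.0 1.0 3.4
   vertex 3.2 1.0 4.0
   vertex 5.8 2.4 1.6
  endloop
 endfacet
 facet normal 0.768 -0.624 -0.144
  outer loop
   vertex 5.0 1.0 3.4
   vertex 5.8 2.4 1.6
   vertex 5.6 1.6 4.0
  endloop
 endfacet
 facet normal 0.196 -0.784 0.588
  outer loop
   vertex 5.0 1.0 3.4
   vertex 5.6 1.6 4.0
   vertex 3.2 1.0 4.0
  endloop
 endfacet
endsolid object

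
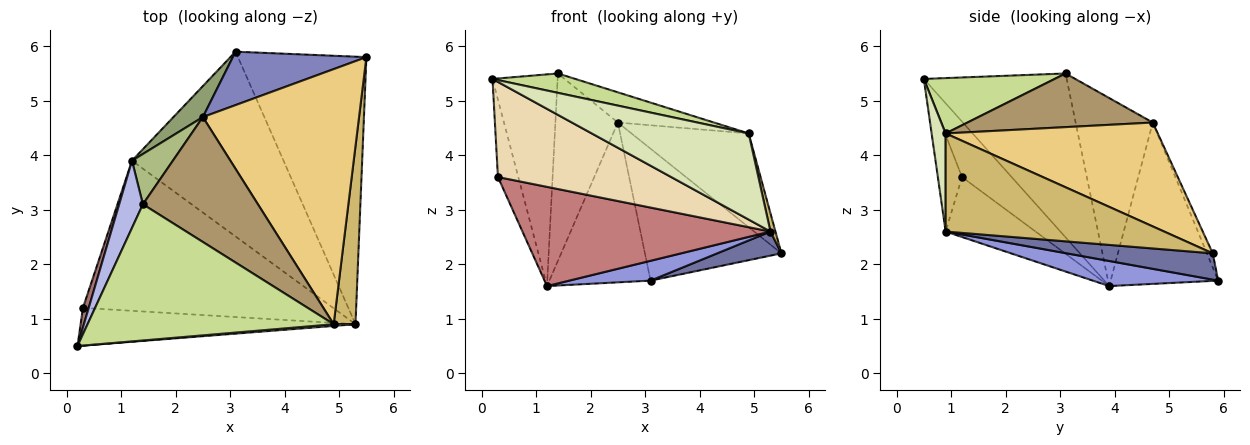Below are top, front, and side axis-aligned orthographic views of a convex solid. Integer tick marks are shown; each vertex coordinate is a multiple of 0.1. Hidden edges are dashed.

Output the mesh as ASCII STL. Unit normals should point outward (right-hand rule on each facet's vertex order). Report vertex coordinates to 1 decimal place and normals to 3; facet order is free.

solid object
 facet normal 0.200 -0.088 -0.976
  outer loop
   vertex 5.3 0.9 2.6
   vertex 3.1 5.9 1.7
   vertex 5.5 5.8 2.2
  endloop
 endfacet
 facet normal -0.040 0.926 0.375
  outer loop
   vertex 2.5 4.7 4.6
   vertex 5.5 5.8 2.2
   vertex 3.1 5.9 1.7
  endloop
 endfacet
 facet normal 0.162 -0.105 -0.981
  outer loop
   vertex 1.2 3.9 1.6
   vertex 3.1 5.9 1.7
   vertex 5.3 0.9 2.6
  endloop
 endfacet
 facet normal -0.902 0.411 0.131
  outer loop
   vertex 1.2 3.9 1.6
   vertex 0.2 0.5 5.4
   vertex 1.4 3.1 5.5
  endloop
 endfacet
 facet normal -0.722 0.679 0.132
  outer loop
   vertex 1.2 3.9 1.6
   vertex 2.5 4.7 4.6
   vertex 3.1 5.9 1.7
  endloop
 endfacet
 facet normal -0.766 0.621 0.167
  outer loop
   vertex 1.2 3.9 1.6
   vertex 1.4 3.1 5.5
   vertex 2.5 4.7 4.6
  endloop
 endfacet
 facet normal 0.217 -0.137 0.966
  outer loop
   vertex 4.9 0.9 4.4
   vertex 1.4 3.1 5.5
   vertex 0.2 0.5 5.4
  endloop
 endfacet
 facet normal 0.089 -0.996 0.020
  outer loop
   vertex 4.9 0.9 4.4
   vertex 0.2 0.5 5.4
   vertex 5.3 0.9 2.6
  endloop
 endfacet
 facet normal 0.413 0.214 0.885
  outer loop
   vertex 4.9 0.9 4.4
   vertex 2.5 4.7 4.6
   vertex 1.4 3.1 5.5
  endloop
 endfacet
 facet normal 0.976 -0.022 0.217
  outer loop
   vertex 4.9 0.9 4.4
   vertex 5.3 0.9 2.6
   vertex 5.5 5.8 2.2
  endloop
 endfacet
 facet normal 0.530 0.293 0.796
  outer loop
   vertex 4.9 0.9 4.4
   vertex 5.5 5.8 2.2
   vertex 2.5 4.7 4.6
  endloop
 endfacet
 facet normal -0.128 -0.922 -0.366
  outer loop
   vertex 0.3 1.2 3.6
   vertex 5.3 0.9 2.6
   vertex 0.2 0.5 5.4
  endloop
 endfacet
 facet normal -0.921 0.378 0.096
  outer loop
   vertex 0.3 1.2 3.6
   vertex 0.2 0.5 5.4
   vertex 1.2 3.9 1.6
  endloop
 endfacet
 facet normal -0.196 -0.541 -0.818
  outer loop
   vertex 0.3 1.2 3.6
   vertex 1.2 3.9 1.6
   vertex 5.3 0.9 2.6
  endloop
 endfacet
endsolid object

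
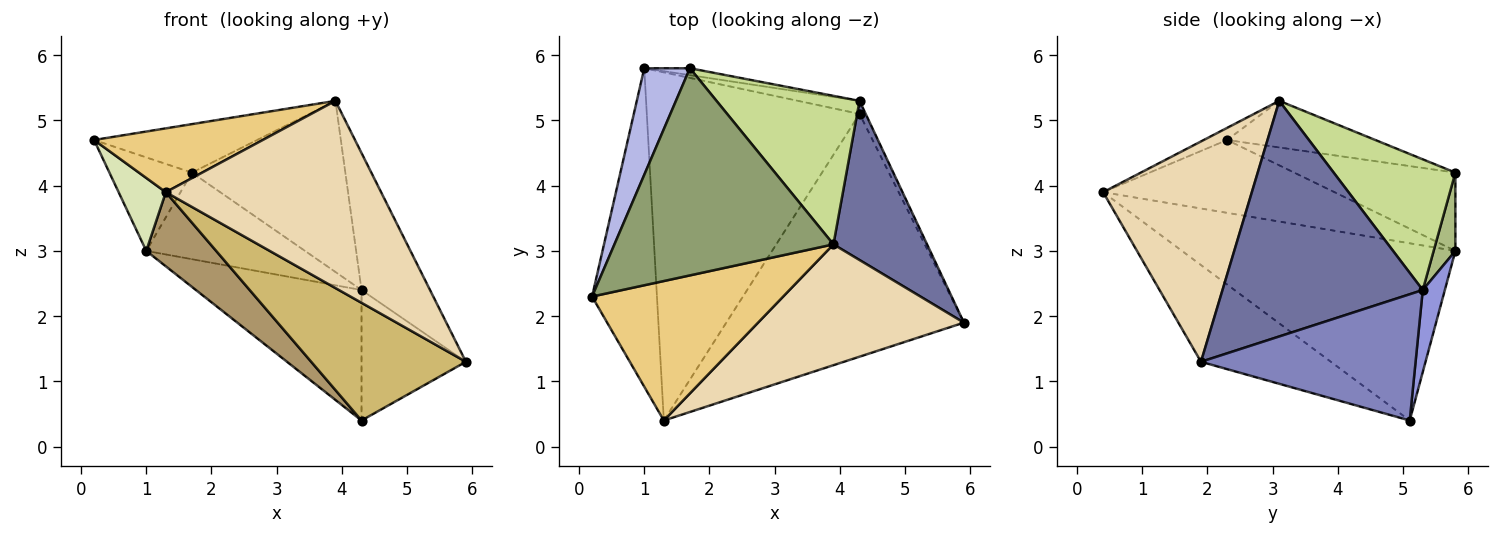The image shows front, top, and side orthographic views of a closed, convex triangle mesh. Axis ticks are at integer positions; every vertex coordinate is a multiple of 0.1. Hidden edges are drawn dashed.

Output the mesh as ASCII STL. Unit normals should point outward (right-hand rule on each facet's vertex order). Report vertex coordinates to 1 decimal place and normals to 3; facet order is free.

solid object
 facet normal 0.886 0.303 0.352
  outer loop
   vertex 4.3 5.3 2.4
   vertex 3.9 3.1 5.3
   vertex 5.9 1.9 1.3
  endloop
 endfacet
 facet normal 0.898 0.437 -0.044
  outer loop
   vertex 4.3 5.1 0.4
   vertex 4.3 5.3 2.4
   vertex 5.9 1.9 1.3
  endloop
 endfacet
 facet normal 0.132 0.986 -0.099
  outer loop
   vertex 4.3 5.1 0.4
   vertex 1.0 5.8 3.0
   vertex 4.3 5.3 2.4
  endloop
 endfacet
 facet normal -0.790 0.404 0.461
  outer loop
   vertex 1.7 5.8 4.2
   vertex 1.0 5.8 3.0
   vertex 0.2 2.3 4.7
  endloop
 endfacet
 facet normal -0.203 0.223 0.953
  outer loop
   vertex 1.7 5.8 4.2
   vertex 0.2 2.3 4.7
   vertex 3.9 3.1 5.3
  endloop
 endfacet
 facet normal 0.135 0.988 -0.079
  outer loop
   vertex 1.7 5.8 4.2
   vertex 4.3 5.3 2.4
   vertex 1.0 5.8 3.0
  endloop
 endfacet
 facet normal 0.514 0.648 0.562
  outer loop
   vertex 1.7 5.8 4.2
   vertex 3.9 3.1 5.3
   vertex 4.3 5.3 2.4
  endloop
 endfacet
 facet normal -0.738 -0.151 -0.657
  outer loop
   vertex 1.3 0.4 3.9
   vertex 0.2 2.3 4.7
   vertex 1.0 5.8 3.0
  endloop
 endfacet
 facet normal -0.632 -0.161 -0.758
  outer loop
   vertex 1.3 0.4 3.9
   vertex 1.0 5.8 3.0
   vertex 4.3 5.1 0.4
  endloop
 endfacet
 facet normal -0.344 -0.410 -0.845
  outer loop
   vertex 1.3 0.4 3.9
   vertex 4.3 5.1 0.4
   vertex 5.9 1.9 1.3
  endloop
 endfacet
 facet normal -0.057 -0.415 0.908
  outer loop
   vertex 1.3 0.4 3.9
   vertex 3.9 3.1 5.3
   vertex 0.2 2.3 4.7
  endloop
 endfacet
 facet normal 0.502 -0.727 0.469
  outer loop
   vertex 1.3 0.4 3.9
   vertex 5.9 1.9 1.3
   vertex 3.9 3.1 5.3
  endloop
 endfacet
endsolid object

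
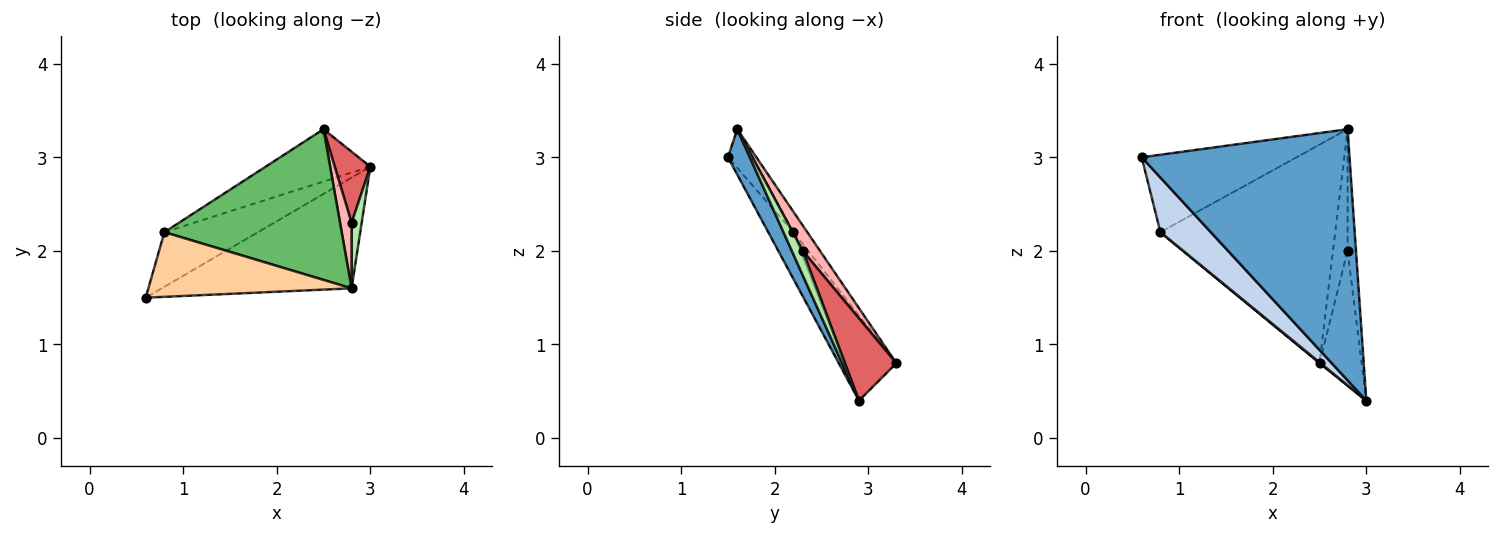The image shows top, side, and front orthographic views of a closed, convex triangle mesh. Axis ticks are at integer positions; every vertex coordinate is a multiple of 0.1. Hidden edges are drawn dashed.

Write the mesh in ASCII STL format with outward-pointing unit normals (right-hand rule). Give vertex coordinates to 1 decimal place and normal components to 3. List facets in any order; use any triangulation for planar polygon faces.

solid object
 facet normal 0.096 -0.911 -0.402
  outer loop
   vertex 2.8 1.6 3.3
   vertex 0.6 1.5 3.0
   vertex 3.0 2.9 0.4
  endloop
 endfacet
 facet normal -0.333 -0.667 -0.667
  outer loop
   vertex 0.8 2.2 2.2
   vertex 3.0 2.9 0.4
   vertex 0.6 1.5 3.0
  endloop
 endfacet
 facet normal -0.631 -0.013 -0.776
  outer loop
   vertex 0.8 2.2 2.2
   vertex 2.5 3.3 0.8
   vertex 3.0 2.9 0.4
  endloop
 endfacet
 facet normal -0.121 0.762 0.636
  outer loop
   vertex 0.8 2.2 2.2
   vertex 0.6 1.5 3.0
   vertex 2.8 1.6 3.3
  endloop
 endfacet
 facet normal -0.065 0.822 0.566
  outer loop
   vertex 0.8 2.2 2.2
   vertex 2.8 1.6 3.3
   vertex 2.5 3.3 0.8
  endloop
 endfacet
 facet normal 0.755 0.577 0.311
  outer loop
   vertex 2.8 2.3 2.0
   vertex 2.8 1.6 3.3
   vertex 3.0 2.9 0.4
  endloop
 endfacet
 facet normal 0.734 0.601 0.317
  outer loop
   vertex 2.8 2.3 2.0
   vertex 3.0 2.9 0.4
   vertex 2.5 3.3 0.8
  endloop
 endfacet
 facet normal 0.720 0.611 0.329
  outer loop
   vertex 2.8 2.3 2.0
   vertex 2.5 3.3 0.8
   vertex 2.8 1.6 3.3
  endloop
 endfacet
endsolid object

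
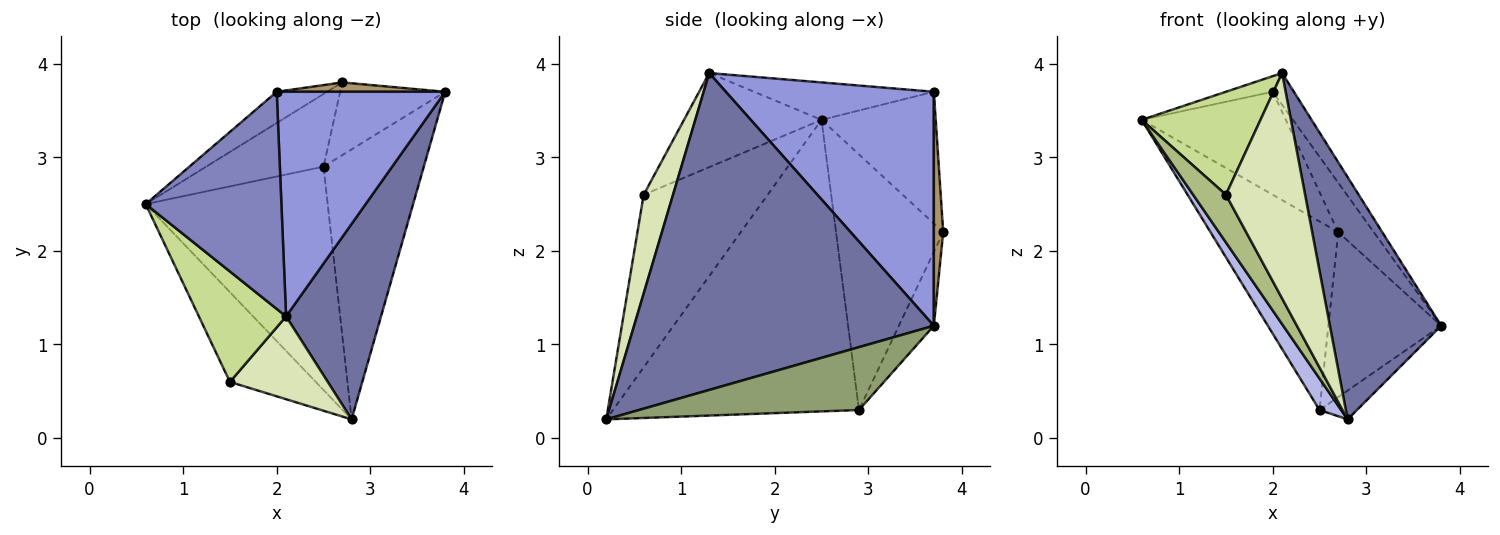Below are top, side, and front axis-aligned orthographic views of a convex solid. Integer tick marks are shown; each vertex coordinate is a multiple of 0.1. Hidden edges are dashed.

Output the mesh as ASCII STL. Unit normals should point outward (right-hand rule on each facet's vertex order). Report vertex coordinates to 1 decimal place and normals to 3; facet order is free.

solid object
 facet normal 0.903 -0.335 0.270
  outer loop
   vertex 2.1 1.3 3.9
   vertex 2.8 0.2 0.2
   vertex 3.8 3.7 1.2
  endloop
 endfacet
 facet normal -0.265 0.069 0.962
  outer loop
   vertex 2.0 3.7 3.7
   vertex 0.6 2.5 3.4
   vertex 2.1 1.3 3.9
  endloop
 endfacet
 facet normal 0.809 0.082 0.582
  outer loop
   vertex 2.0 3.7 3.7
   vertex 2.1 1.3 3.9
   vertex 3.8 3.7 1.2
  endloop
 endfacet
 facet normal -0.846 -0.074 -0.528
  outer loop
   vertex 2.5 2.9 0.3
   vertex 2.8 0.2 0.2
   vertex 0.6 2.5 3.4
  endloop
 endfacet
 facet normal 0.529 0.090 -0.844
  outer loop
   vertex 2.5 2.9 0.3
   vertex 3.8 3.7 1.2
   vertex 2.8 0.2 0.2
  endloop
 endfacet
 facet normal -0.871 -0.230 -0.434
  outer loop
   vertex 1.5 0.6 2.6
   vertex 0.6 2.5 3.4
   vertex 2.8 0.2 0.2
  endloop
 endfacet
 facet normal -0.620 -0.535 0.574
  outer loop
   vertex 1.5 0.6 2.6
   vertex 2.1 1.3 3.9
   vertex 0.6 2.5 3.4
  endloop
 endfacet
 facet normal 0.329 -0.887 0.326
  outer loop
   vertex 1.5 0.6 2.6
   vertex 2.8 0.2 0.2
   vertex 2.1 1.3 3.9
  endloop
 endfacet
 facet normal 0.250 0.951 0.180
  outer loop
   vertex 2.7 3.8 2.2
   vertex 2.0 3.7 3.7
   vertex 3.8 3.7 1.2
  endloop
 endfacet
 facet normal -0.273 0.880 -0.388
  outer loop
   vertex 2.7 3.8 2.2
   vertex 3.8 3.7 1.2
   vertex 2.5 2.9 0.3
  endloop
 endfacet
 facet normal -0.604 0.763 -0.231
  outer loop
   vertex 2.7 3.8 2.2
   vertex 0.6 2.5 3.4
   vertex 2.0 3.7 3.7
  endloop
 endfacet
 facet normal -0.617 0.735 -0.283
  outer loop
   vertex 2.7 3.8 2.2
   vertex 2.5 2.9 0.3
   vertex 0.6 2.5 3.4
  endloop
 endfacet
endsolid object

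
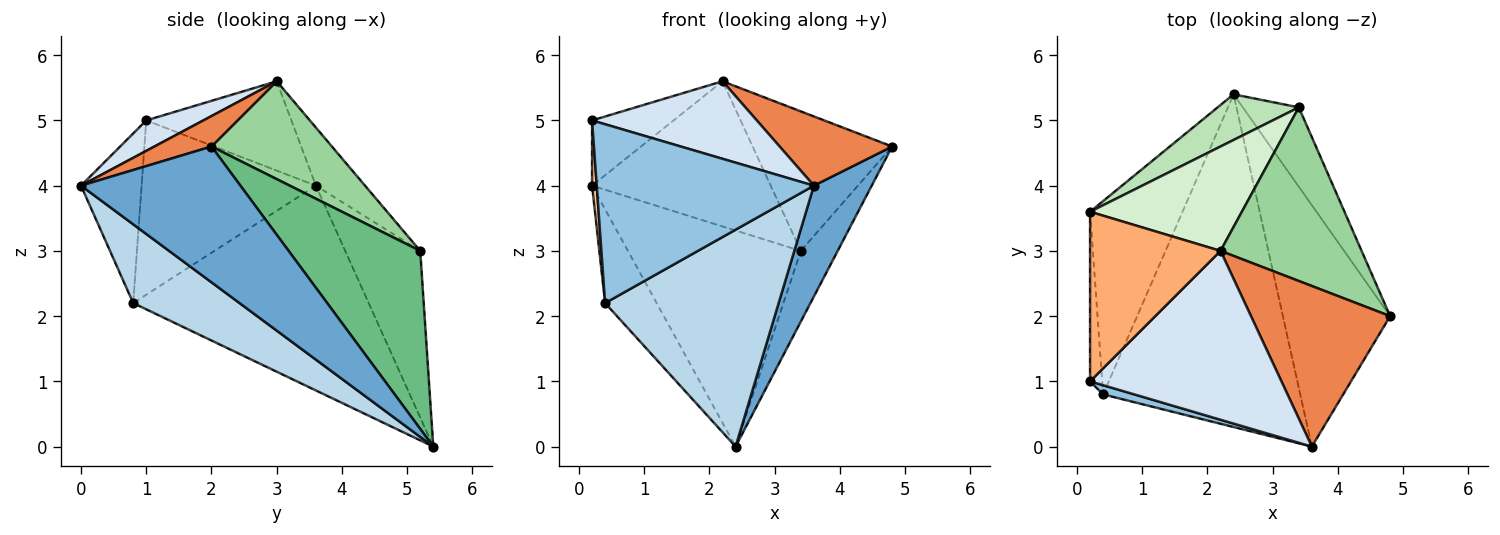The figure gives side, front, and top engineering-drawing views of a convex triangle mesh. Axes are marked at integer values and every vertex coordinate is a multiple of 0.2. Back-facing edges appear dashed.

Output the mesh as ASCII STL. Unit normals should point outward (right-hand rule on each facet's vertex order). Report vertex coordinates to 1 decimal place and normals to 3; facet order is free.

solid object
 facet normal 0.755 -0.274 -0.596
  outer loop
   vertex 3.6 0.0 4.0
   vertex 2.4 5.4 0.0
   vertex 4.8 2.0 4.6
  endloop
 endfacet
 facet normal -0.268 -0.962 0.050
  outer loop
   vertex 0.4 0.8 2.2
   vertex 3.6 0.0 4.0
   vertex 0.2 1.0 5.0
  endloop
 endfacet
 facet normal 0.317 -0.518 -0.794
  outer loop
   vertex 0.4 0.8 2.2
   vertex 2.4 5.4 0.0
   vertex 3.6 0.0 4.0
  endloop
 endfacet
 facet normal 0.143 -0.413 0.899
  outer loop
   vertex 2.2 3.0 5.6
   vertex 0.2 1.0 5.0
   vertex 3.6 0.0 4.0
  endloop
 endfacet
 facet normal 0.197 -0.388 0.900
  outer loop
   vertex 2.2 3.0 5.6
   vertex 3.6 0.0 4.0
   vertex 4.8 2.0 4.6
  endloop
 endfacet
 facet normal -0.538 0.302 0.786
  outer loop
   vertex 0.2 3.6 4.0
   vertex 0.2 1.0 5.0
   vertex 2.2 3.0 5.6
  endloop
 endfacet
 facet normal -0.997 -0.027 -0.069
  outer loop
   vertex 0.2 3.6 4.0
   vertex 0.4 0.8 2.2
   vertex 0.2 1.0 5.0
  endloop
 endfacet
 facet normal -0.894 0.196 -0.404
  outer loop
   vertex 0.2 3.6 4.0
   vertex 2.4 5.4 0.0
   vertex 0.4 0.8 2.2
  endloop
 endfacet
 facet normal 0.922 0.258 -0.290
  outer loop
   vertex 3.4 5.2 3.0
   vertex 4.8 2.0 4.6
   vertex 2.4 5.4 0.0
  endloop
 endfacet
 facet normal 0.476 0.551 0.686
  outer loop
   vertex 3.4 5.2 3.0
   vertex 2.2 3.0 5.6
   vertex 4.8 2.0 4.6
  endloop
 endfacet
 facet normal -0.391 0.901 0.190
  outer loop
   vertex 3.4 5.2 3.0
   vertex 2.4 5.4 0.0
   vertex 0.2 3.6 4.0
  endloop
 endfacet
 facet normal -0.218 0.792 0.570
  outer loop
   vertex 3.4 5.2 3.0
   vertex 0.2 3.6 4.0
   vertex 2.2 3.0 5.6
  endloop
 endfacet
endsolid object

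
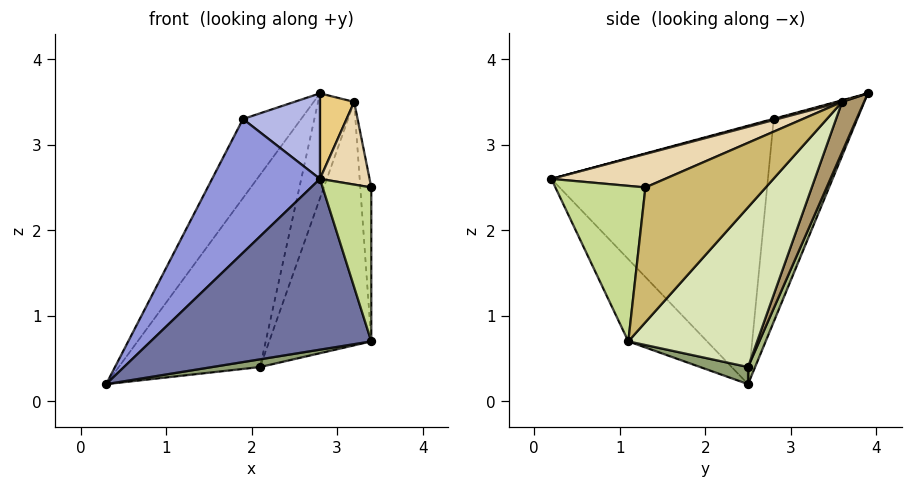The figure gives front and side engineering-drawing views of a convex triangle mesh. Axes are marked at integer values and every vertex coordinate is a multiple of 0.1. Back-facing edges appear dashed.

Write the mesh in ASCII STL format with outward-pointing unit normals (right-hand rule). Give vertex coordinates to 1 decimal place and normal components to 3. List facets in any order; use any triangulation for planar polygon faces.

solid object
 facet normal -0.294 -0.824 -0.483
  outer loop
   vertex 2.8 0.2 2.6
   vertex 0.3 2.5 0.2
   vertex 3.4 1.1 0.7
  endloop
 endfacet
 facet normal -0.770 0.536 0.346
  outer loop
   vertex 1.9 2.8 3.3
   vertex 2.8 3.9 3.6
   vertex 0.3 2.5 0.2
  endloop
 endfacet
 facet normal -0.799 -0.398 0.451
  outer loop
   vertex 1.9 2.8 3.3
   vertex 0.3 2.5 0.2
   vertex 2.8 0.2 2.6
  endloop
 endfacet
 facet normal -0.003 -0.261 0.965
  outer loop
   vertex 1.9 2.8 3.3
   vertex 2.8 0.2 2.6
   vertex 2.8 3.9 3.6
  endloop
 endfacet
 facet normal 0.110 -0.110 -0.988
  outer loop
   vertex 2.1 2.5 0.4
   vertex 3.4 1.1 0.7
   vertex 0.3 2.5 0.2
  endloop
 endfacet
 facet normal 0.045 0.912 -0.409
  outer loop
   vertex 2.1 2.5 0.4
   vertex 0.3 2.5 0.2
   vertex 2.8 3.9 3.6
  endloop
 endfacet
 facet normal 0.879 -0.474 0.053
  outer loop
   vertex 3.4 1.3 2.5
   vertex 2.8 0.2 2.6
   vertex 3.4 1.1 0.7
  endloop
 endfacet
 facet normal 0.701 0.556 -0.446
  outer loop
   vertex 3.2 3.6 3.5
   vertex 3.4 1.1 0.7
   vertex 2.1 2.5 0.4
  endloop
 endfacet
 facet normal 0.467 0.768 -0.438
  outer loop
   vertex 3.2 3.6 3.5
   vertex 2.1 2.5 0.4
   vertex 2.8 3.9 3.6
  endloop
 endfacet
 facet normal 0.996 0.091 -0.010
  outer loop
   vertex 3.2 3.6 3.5
   vertex 3.4 1.3 2.5
   vertex 3.4 1.1 0.7
  endloop
 endfacet
 facet normal 0.046 -0.261 0.964
  outer loop
   vertex 3.2 3.6 3.5
   vertex 2.8 3.9 3.6
   vertex 2.8 0.2 2.6
  endloop
 endfacet
 facet normal 0.616 -0.269 0.741
  outer loop
   vertex 3.2 3.6 3.5
   vertex 2.8 0.2 2.6
   vertex 3.4 1.3 2.5
  endloop
 endfacet
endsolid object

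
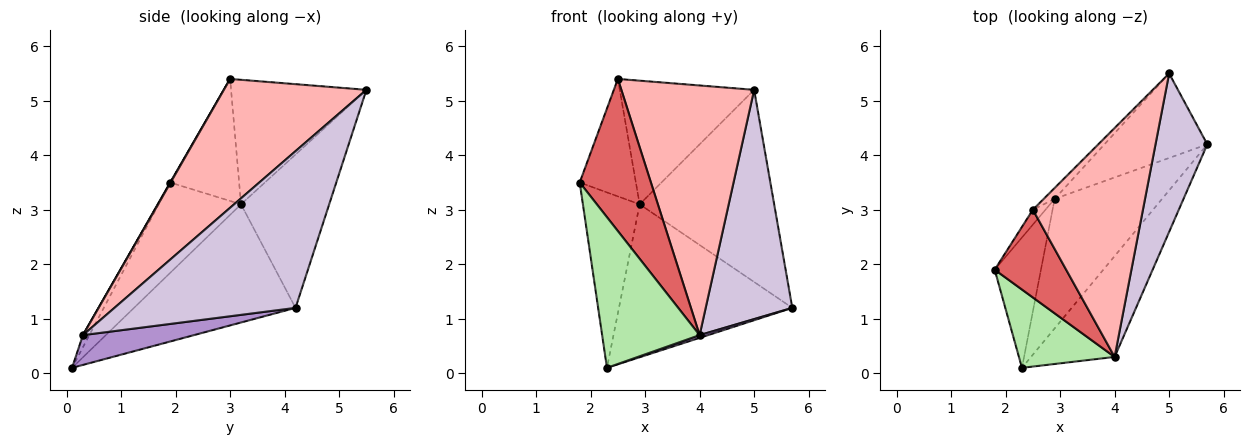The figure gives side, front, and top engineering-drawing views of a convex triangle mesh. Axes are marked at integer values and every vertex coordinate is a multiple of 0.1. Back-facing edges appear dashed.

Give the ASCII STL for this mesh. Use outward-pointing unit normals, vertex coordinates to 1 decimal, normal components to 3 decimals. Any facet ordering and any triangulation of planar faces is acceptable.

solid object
 facet normal -0.759 0.523 -0.388
  outer loop
   vertex 2.9 3.2 3.1
   vertex 2.3 0.1 0.1
   vertex 1.8 1.9 3.5
  endloop
 endfacet
 facet normal -0.580 0.622 -0.527
  outer loop
   vertex 2.9 3.2 3.1
   vertex 5.7 4.2 1.2
   vertex 2.3 0.1 0.1
  endloop
 endfacet
 facet normal -0.515 0.785 -0.345
  outer loop
   vertex 2.9 3.2 3.1
   vertex 5.0 5.5 5.2
   vertex 5.7 4.2 1.2
  endloop
 endfacet
 facet normal -0.773 0.629 -0.080
  outer loop
   vertex 2.9 3.2 3.1
   vertex 1.8 1.9 3.5
   vertex 2.5 3.0 5.4
  endloop
 endfacet
 facet normal -0.708 0.703 -0.062
  outer loop
   vertex 2.9 3.2 3.1
   vertex 2.5 3.0 5.4
   vertex 5.0 5.5 5.2
  endloop
 endfacet
 facet normal -0.058 -0.886 0.460
  outer loop
   vertex 4.0 0.3 0.7
   vertex 1.8 1.9 3.5
   vertex 2.3 0.1 0.1
  endloop
 endfacet
 facet normal 0.006 -0.866 0.499
  outer loop
   vertex 4.0 0.3 0.7
   vertex 2.5 3.0 5.4
   vertex 1.8 1.9 3.5
  endloop
 endfacet
 facet normal 0.620 -0.578 0.530
  outer loop
   vertex 4.0 0.3 0.7
   vertex 5.0 5.5 5.2
   vertex 2.5 3.0 5.4
  endloop
 endfacet
 facet normal 0.335 -0.025 -0.942
  outer loop
   vertex 4.0 0.3 0.7
   vertex 2.3 0.1 0.1
   vertex 5.7 4.2 1.2
  endloop
 endfacet
 facet normal 0.865 -0.413 0.286
  outer loop
   vertex 4.0 0.3 0.7
   vertex 5.7 4.2 1.2
   vertex 5.0 5.5 5.2
  endloop
 endfacet
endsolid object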